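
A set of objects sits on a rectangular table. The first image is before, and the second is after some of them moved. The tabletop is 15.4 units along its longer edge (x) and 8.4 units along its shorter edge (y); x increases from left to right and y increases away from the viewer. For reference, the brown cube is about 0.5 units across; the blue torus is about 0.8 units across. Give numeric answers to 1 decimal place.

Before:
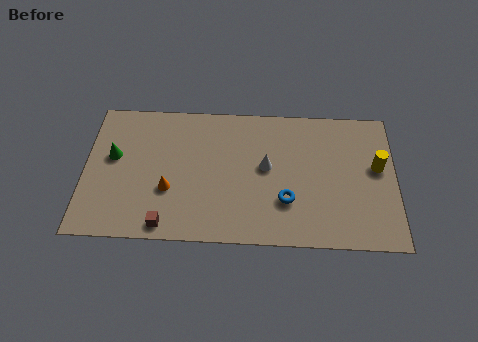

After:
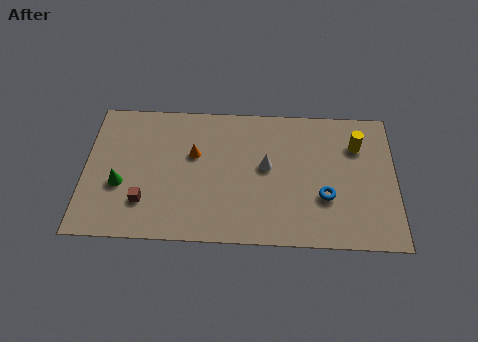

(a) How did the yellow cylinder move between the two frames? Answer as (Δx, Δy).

(-1.0, 1.3)

From the two frames, the yellow cylinder sits at roughly (14.5, 4.8) before and (13.5, 6.1) after.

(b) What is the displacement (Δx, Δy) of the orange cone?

(1.2, 2.2)

The orange cone started near (4.2, 3.0) and ended near (5.4, 5.2).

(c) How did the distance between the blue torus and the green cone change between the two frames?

+1.2

Before: roughly 8.9 units apart; after: 10.1. That's 1.2 units further apart.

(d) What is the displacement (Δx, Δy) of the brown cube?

(-1.1, 1.3)

The brown cube was at about (4.1, 0.9) and moved to about (3.0, 2.2).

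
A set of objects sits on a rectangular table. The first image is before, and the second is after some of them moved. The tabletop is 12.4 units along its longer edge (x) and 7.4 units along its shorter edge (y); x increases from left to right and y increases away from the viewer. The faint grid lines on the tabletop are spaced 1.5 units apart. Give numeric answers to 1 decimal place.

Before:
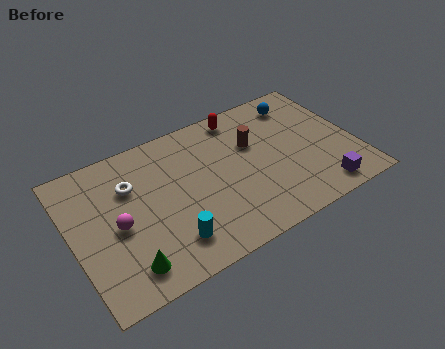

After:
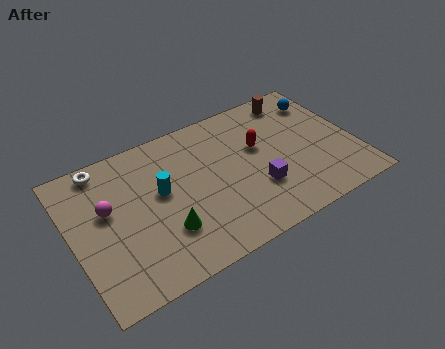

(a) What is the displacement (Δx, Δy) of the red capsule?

(0.5, -2.0)

The red capsule started near (7.8, 6.5) and ended near (8.3, 4.5).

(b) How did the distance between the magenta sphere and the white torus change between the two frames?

+0.3

Before: roughly 1.9 units apart; after: 2.2. That's 0.3 units further apart.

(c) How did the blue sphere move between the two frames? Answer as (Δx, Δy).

(1.0, -0.3)

From the two frames, the blue sphere sits at roughly (10.4, 6.1) before and (11.4, 5.8) after.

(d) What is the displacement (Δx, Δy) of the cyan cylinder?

(0.0, 2.6)

From the two frames, the cyan cylinder sits at roughly (3.9, 1.6) before and (3.9, 4.2) after.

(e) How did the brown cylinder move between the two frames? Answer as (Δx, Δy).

(2.2, 1.6)

The brown cylinder was at about (8.1, 4.8) and moved to about (10.3, 6.4).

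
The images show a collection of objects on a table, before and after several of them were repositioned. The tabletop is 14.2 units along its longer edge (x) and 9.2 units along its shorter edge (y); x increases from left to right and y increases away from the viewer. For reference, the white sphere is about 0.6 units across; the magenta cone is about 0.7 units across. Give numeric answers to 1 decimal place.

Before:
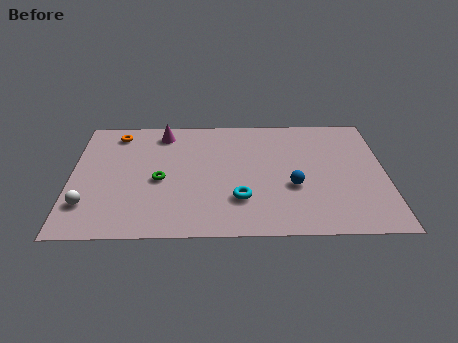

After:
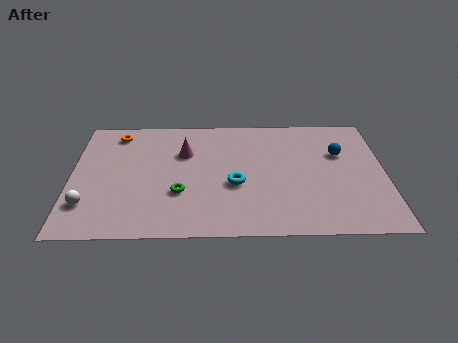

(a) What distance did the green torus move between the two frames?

1.3

From (4.0, 4.1) to (4.9, 3.1), the green torus covered √(0.9² + 1.0²) ≈ 1.3 units.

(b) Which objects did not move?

the orange torus and the white sphere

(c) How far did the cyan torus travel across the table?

1.1

From (7.6, 2.6) to (7.4, 3.7), the cyan torus covered √(0.2² + 1.1²) ≈ 1.1 units.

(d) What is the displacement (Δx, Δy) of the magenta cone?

(1.0, -1.6)

The magenta cone was at about (4.1, 7.8) and moved to about (5.1, 6.2).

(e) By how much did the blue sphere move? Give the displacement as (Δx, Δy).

(2.2, 2.5)

The blue sphere was at about (10.0, 3.5) and moved to about (12.2, 6.0).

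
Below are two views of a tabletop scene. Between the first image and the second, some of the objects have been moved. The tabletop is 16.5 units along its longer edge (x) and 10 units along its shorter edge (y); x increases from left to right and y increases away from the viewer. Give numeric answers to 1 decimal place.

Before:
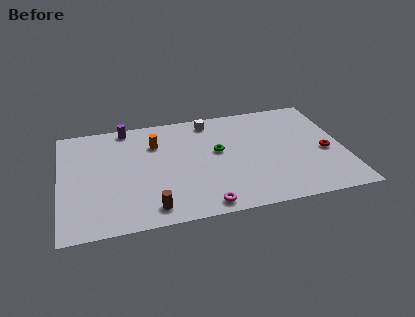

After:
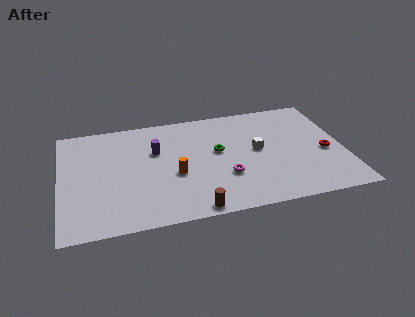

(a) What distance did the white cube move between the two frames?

4.3

From (8.9, 8.7) to (11.5, 5.3), the white cube covered √(2.6² + 3.4²) ≈ 4.3 units.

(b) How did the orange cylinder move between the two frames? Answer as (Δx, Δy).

(1.0, -3.1)

The orange cylinder started near (5.6, 7.2) and ended near (6.6, 4.1).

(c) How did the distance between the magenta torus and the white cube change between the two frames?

-4.9

Before: roughly 7.7 units apart; after: 2.8. That's 4.9 units closer together.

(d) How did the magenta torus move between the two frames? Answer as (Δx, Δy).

(1.4, 2.3)

The magenta torus was at about (8.1, 1.0) and moved to about (9.5, 3.3).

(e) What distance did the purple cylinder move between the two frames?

3.1

From (4.0, 9.1) to (5.6, 6.5), the purple cylinder covered √(1.6² + 2.6²) ≈ 3.1 units.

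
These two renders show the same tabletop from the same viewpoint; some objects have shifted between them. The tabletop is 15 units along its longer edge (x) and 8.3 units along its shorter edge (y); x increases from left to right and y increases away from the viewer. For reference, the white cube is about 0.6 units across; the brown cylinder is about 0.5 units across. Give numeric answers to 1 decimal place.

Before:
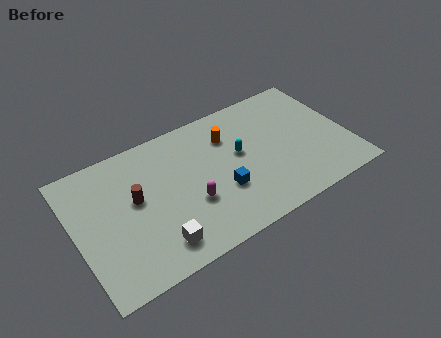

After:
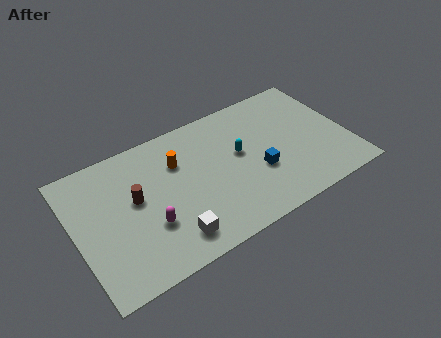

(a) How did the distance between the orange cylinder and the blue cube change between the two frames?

+1.6

They were about 3.3 units apart before and 4.9 after — 1.6 units further apart.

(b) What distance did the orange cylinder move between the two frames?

2.9

The orange cylinder moved from about (8.7, 6.1) to (5.8, 5.8), a distance of √(2.9² + 0.3²) ≈ 2.9.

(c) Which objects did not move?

the brown cylinder and the cyan capsule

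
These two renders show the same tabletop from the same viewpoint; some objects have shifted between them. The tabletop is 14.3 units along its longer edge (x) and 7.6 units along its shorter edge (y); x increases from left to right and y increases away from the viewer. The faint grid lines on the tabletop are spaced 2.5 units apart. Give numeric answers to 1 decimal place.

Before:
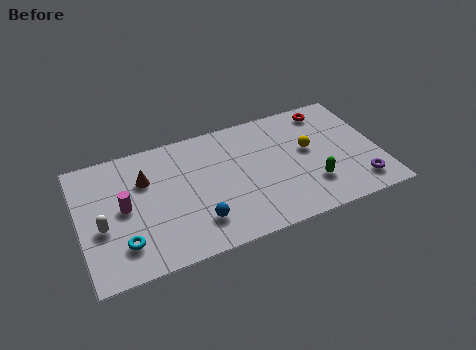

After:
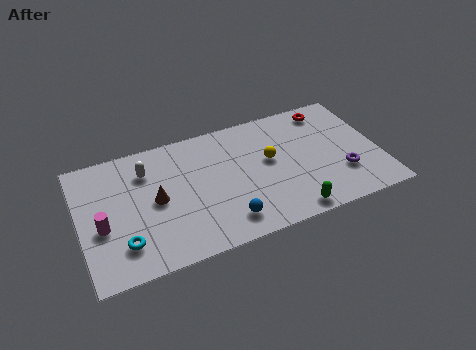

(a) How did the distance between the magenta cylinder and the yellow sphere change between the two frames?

-0.7

The distance was about 8.9 in the first image and 8.2 in the second, so they moved 0.7 units closer together.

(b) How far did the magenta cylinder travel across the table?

1.4

The magenta cylinder was near (2.1, 3.9) before and (1.0, 3.1) after, so it travelled √(1.1² + 0.8²) ≈ 1.4 units.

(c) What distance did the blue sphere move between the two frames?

1.4

The blue sphere moved from about (5.4, 1.8) to (6.7, 1.4), a distance of √(1.3² + 0.4²) ≈ 1.4.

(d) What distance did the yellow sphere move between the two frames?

1.9

The yellow sphere moved from about (11.0, 4.3) to (9.1, 4.3), a distance of √(1.9² + 0.0²) ≈ 1.9.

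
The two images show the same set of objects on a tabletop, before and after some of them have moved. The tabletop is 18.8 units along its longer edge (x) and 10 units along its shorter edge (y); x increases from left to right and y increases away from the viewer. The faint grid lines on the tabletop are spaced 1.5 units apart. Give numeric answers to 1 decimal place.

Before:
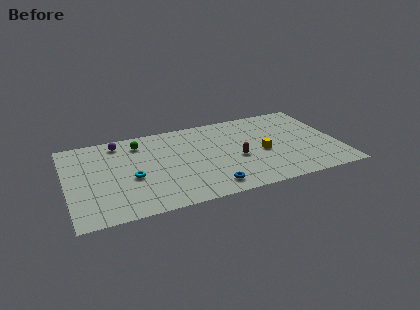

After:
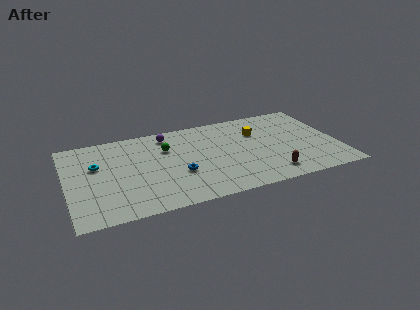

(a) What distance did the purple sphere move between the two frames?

3.4

The purple sphere was near (3.8, 8.6) before and (7.2, 8.5) after, so it travelled √(3.4² + 0.1²) ≈ 3.4 units.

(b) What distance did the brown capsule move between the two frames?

3.3

The brown capsule moved from about (11.7, 4.2) to (13.8, 1.7), a distance of √(2.1² + 2.5²) ≈ 3.3.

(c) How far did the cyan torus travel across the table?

3.1

The cyan torus moved from about (4.4, 4.2) to (2.1, 6.3), a distance of √(2.3² + 2.1²) ≈ 3.1.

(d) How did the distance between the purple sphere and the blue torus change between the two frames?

-4.4

The distance was about 9.2 in the first image and 4.8 in the second, so they moved 4.4 units closer together.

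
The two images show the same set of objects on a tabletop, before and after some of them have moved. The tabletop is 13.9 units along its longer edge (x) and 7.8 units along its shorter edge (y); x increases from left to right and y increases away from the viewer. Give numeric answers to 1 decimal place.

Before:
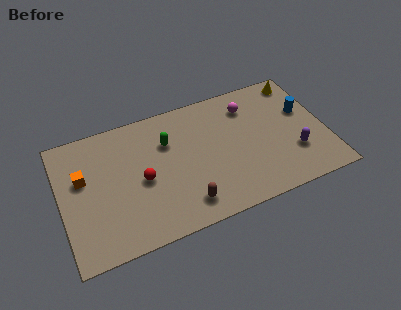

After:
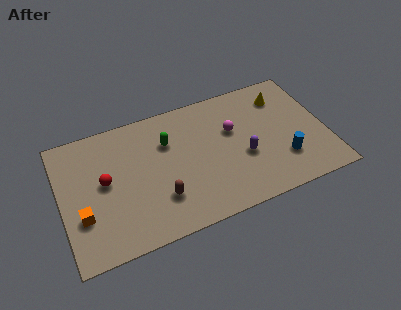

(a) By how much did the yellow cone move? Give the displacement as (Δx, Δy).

(-1.0, -0.7)

The yellow cone was at about (12.9, 6.8) and moved to about (11.9, 6.1).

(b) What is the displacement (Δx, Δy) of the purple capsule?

(-2.6, 0.7)

From the two frames, the purple capsule sits at roughly (12.1, 2.4) before and (9.5, 3.1) after.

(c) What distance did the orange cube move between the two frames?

2.2

From (1.2, 4.8) to (1.0, 2.6), the orange cube covered √(0.2² + 2.2²) ≈ 2.2 units.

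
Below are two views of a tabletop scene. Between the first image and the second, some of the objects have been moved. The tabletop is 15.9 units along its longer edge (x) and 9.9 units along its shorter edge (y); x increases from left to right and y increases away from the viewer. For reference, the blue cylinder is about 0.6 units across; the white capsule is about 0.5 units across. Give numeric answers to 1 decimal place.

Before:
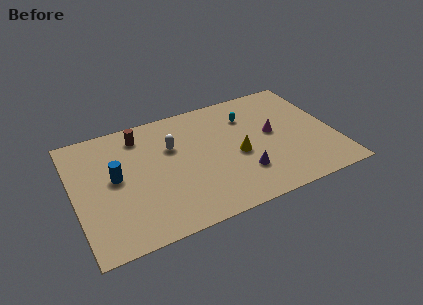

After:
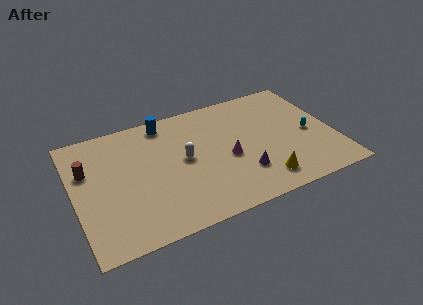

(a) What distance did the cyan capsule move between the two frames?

4.5

The cyan capsule was near (10.9, 7.3) before and (14.4, 4.5) after, so it travelled √(3.5² + 2.8²) ≈ 4.5 units.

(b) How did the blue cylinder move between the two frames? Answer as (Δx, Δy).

(3.4, 3.4)

The blue cylinder started near (2.5, 5.3) and ended near (5.9, 8.7).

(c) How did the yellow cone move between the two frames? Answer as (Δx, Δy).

(1.2, -2.6)

From the two frames, the yellow cone sits at roughly (9.9, 4.3) before and (11.1, 1.7) after.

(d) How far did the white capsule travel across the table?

1.4

The white capsule moved from about (6.1, 6.5) to (6.7, 5.2), a distance of √(0.6² + 1.3²) ≈ 1.4.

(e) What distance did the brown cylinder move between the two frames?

3.8

The brown cylinder was near (4.3, 8.2) before and (0.9, 6.5) after, so it travelled √(3.4² + 1.7²) ≈ 3.8 units.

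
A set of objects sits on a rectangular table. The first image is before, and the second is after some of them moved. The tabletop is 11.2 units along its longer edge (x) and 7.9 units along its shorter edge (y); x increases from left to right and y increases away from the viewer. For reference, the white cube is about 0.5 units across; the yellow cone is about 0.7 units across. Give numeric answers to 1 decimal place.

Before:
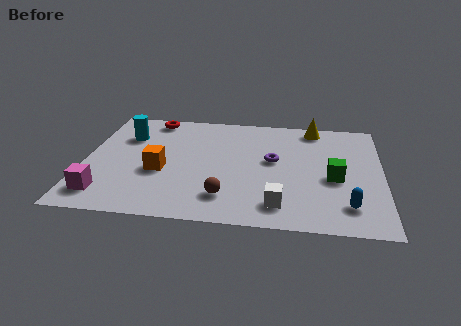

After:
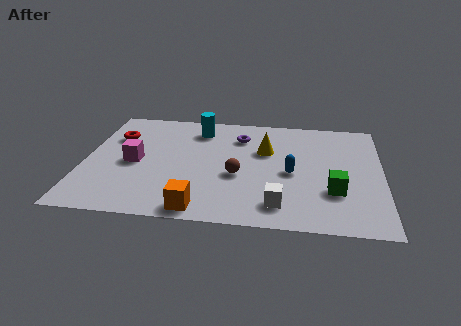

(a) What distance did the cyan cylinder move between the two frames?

2.8

The cyan cylinder was near (1.5, 5.6) before and (4.2, 6.4) after, so it travelled √(2.7² + 0.8²) ≈ 2.8 units.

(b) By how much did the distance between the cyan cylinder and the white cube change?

-1.3

Before: roughly 7.2 units apart; after: 5.9. That's 1.3 units closer together.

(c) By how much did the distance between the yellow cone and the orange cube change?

-2.0

Before: roughly 6.9 units apart; after: 4.9. That's 2.0 units closer together.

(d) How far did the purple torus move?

2.1

The purple torus was near (7.1, 4.4) before and (5.8, 6.0) after, so it travelled √(1.3² + 1.6²) ≈ 2.1 units.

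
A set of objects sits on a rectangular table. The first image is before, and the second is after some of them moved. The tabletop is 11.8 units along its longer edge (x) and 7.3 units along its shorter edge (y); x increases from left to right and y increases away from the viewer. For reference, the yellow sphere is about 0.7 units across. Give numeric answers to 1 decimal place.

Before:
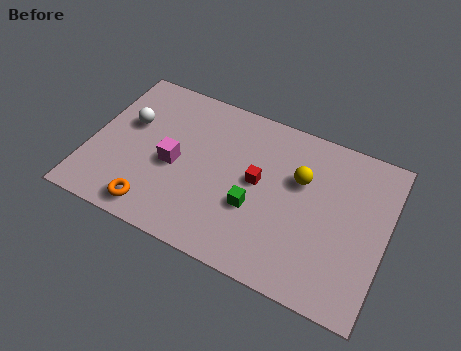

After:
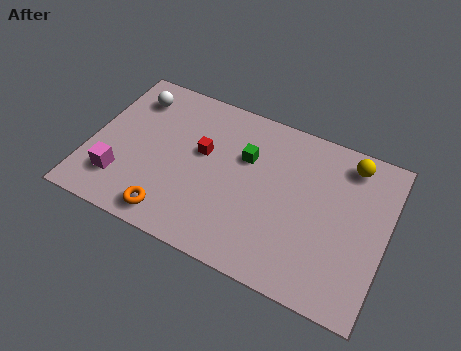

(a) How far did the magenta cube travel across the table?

2.5

The magenta cube moved from about (3.4, 3.3) to (1.4, 1.8), a distance of √(2.0² + 1.5²) ≈ 2.5.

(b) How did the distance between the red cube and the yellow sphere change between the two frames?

+4.2

Before: roughly 1.8 units apart; after: 6.0. That's 4.2 units further apart.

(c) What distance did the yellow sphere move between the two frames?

2.3

The yellow sphere moved from about (8.3, 4.7) to (10.1, 6.2), a distance of √(1.8² + 1.5²) ≈ 2.3.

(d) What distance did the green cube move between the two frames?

2.2

The green cube moved from about (6.7, 2.7) to (6.1, 4.8), a distance of √(0.6² + 2.1²) ≈ 2.2.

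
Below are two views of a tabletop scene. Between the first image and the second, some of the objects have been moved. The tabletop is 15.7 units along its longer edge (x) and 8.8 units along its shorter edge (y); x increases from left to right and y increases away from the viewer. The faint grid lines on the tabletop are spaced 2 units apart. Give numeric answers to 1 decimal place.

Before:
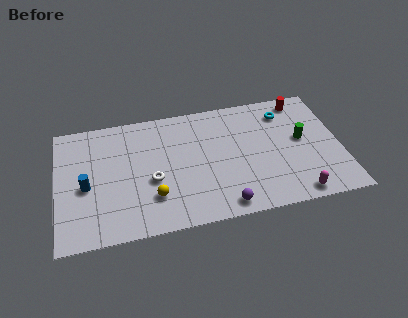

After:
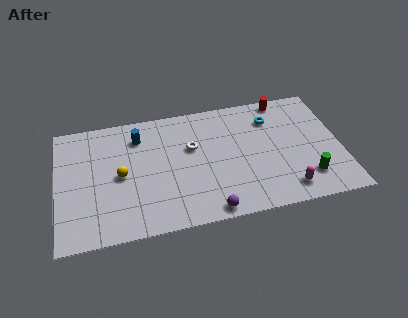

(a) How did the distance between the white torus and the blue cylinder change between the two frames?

-0.4

Before: roughly 3.6 units apart; after: 3.2. That's 0.4 units closer together.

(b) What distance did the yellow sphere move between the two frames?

2.5

From (5.2, 2.4) to (3.5, 4.3), the yellow sphere covered √(1.7² + 1.9²) ≈ 2.5 units.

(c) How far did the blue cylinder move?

4.2

From (1.6, 3.9) to (4.6, 6.9), the blue cylinder covered √(3.0² + 3.0²) ≈ 4.2 units.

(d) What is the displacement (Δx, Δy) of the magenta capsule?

(-0.5, 0.5)

The magenta capsule was at about (13.0, 0.9) and moved to about (12.5, 1.4).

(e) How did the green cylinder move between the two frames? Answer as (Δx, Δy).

(0.1, -2.8)

The green cylinder started near (13.6, 4.8) and ended near (13.7, 2.0).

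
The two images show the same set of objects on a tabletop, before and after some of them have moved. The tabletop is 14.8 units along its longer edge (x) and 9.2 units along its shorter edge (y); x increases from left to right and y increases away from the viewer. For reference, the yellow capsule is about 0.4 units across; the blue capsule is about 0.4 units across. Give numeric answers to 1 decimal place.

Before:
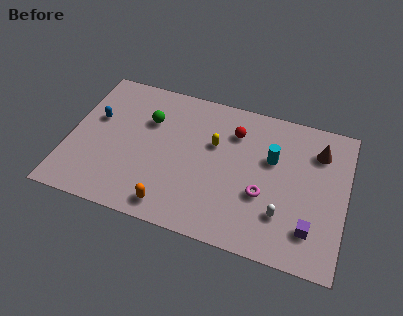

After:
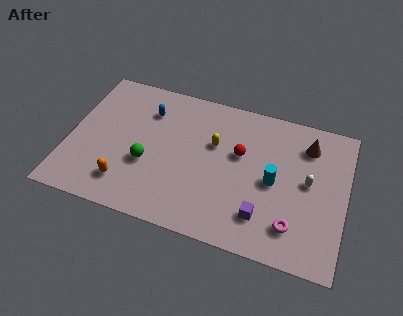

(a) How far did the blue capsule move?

3.0

The blue capsule was near (1.3, 5.6) before and (4.0, 6.9) after, so it travelled √(2.7² + 1.3²) ≈ 3.0 units.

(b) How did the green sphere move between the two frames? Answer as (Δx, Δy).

(0.2, -2.8)

From the two frames, the green sphere sits at roughly (4.1, 6.3) before and (4.3, 3.5) after.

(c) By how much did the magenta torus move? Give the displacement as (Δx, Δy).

(1.7, -1.4)

From the two frames, the magenta torus sits at roughly (10.5, 3.4) before and (12.2, 2.0) after.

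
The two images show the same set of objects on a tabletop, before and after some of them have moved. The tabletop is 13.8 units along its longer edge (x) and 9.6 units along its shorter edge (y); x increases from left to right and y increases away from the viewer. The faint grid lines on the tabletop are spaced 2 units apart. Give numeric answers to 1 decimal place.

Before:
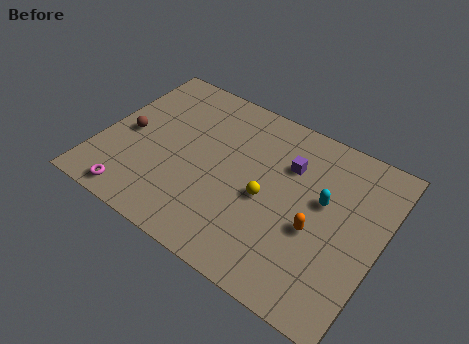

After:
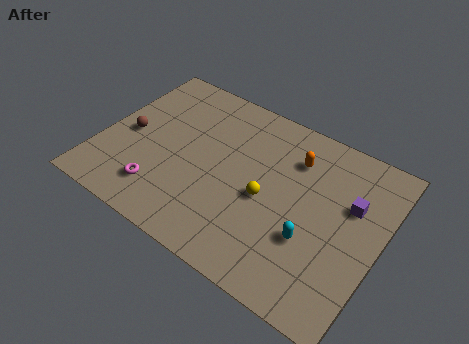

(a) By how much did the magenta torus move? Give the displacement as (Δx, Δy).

(1.1, 1.0)

From the two frames, the magenta torus sits at roughly (2.3, 1.0) before and (3.4, 2.0) after.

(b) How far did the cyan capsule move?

2.3

The cyan capsule was near (10.9, 5.6) before and (10.7, 3.3) after, so it travelled √(0.2² + 2.3²) ≈ 2.3 units.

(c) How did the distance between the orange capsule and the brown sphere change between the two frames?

-1.2

They were about 9.5 units apart before and 8.3 after — 1.2 units closer together.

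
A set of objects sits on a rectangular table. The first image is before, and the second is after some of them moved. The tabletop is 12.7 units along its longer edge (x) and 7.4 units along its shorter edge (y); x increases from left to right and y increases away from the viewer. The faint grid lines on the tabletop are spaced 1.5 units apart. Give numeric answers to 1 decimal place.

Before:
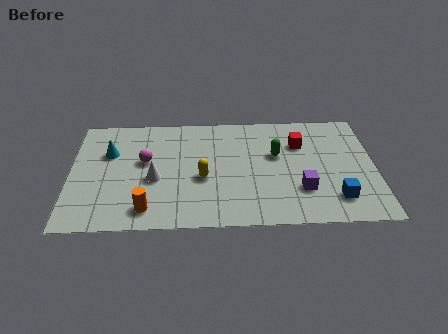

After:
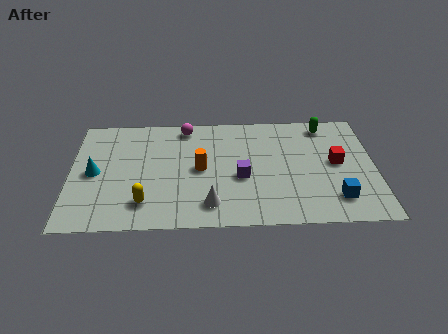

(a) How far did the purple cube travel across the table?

2.7

The purple cube moved from about (9.6, 2.2) to (7.1, 3.1), a distance of √(2.5² + 0.9²) ≈ 2.7.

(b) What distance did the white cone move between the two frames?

2.9

From (3.5, 3.1) to (5.8, 1.4), the white cone covered √(2.3² + 1.7²) ≈ 2.9 units.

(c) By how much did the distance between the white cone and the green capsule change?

+1.7

They were about 5.3 units apart before and 7.0 after — 1.7 units further apart.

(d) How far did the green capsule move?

2.8

The green capsule moved from about (8.6, 4.5) to (10.7, 6.4), a distance of √(2.1² + 1.9²) ≈ 2.8.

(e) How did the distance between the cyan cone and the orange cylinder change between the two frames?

+0.4

Before: roughly 4.0 units apart; after: 4.4. That's 0.4 units further apart.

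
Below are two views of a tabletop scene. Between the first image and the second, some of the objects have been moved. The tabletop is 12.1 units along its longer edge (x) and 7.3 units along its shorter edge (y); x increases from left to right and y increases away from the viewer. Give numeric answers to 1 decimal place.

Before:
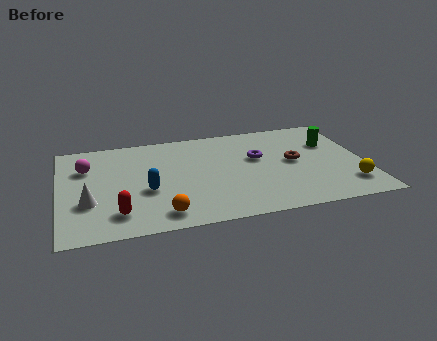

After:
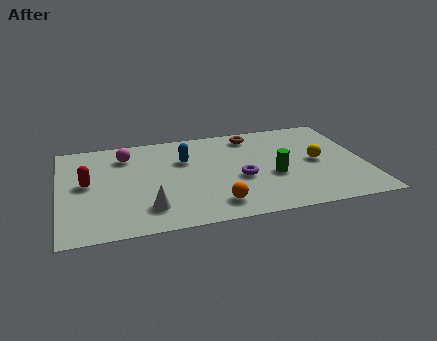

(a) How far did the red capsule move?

2.6

The red capsule was near (2.2, 1.5) before and (1.1, 3.9) after, so it travelled √(1.1² + 2.4²) ≈ 2.6 units.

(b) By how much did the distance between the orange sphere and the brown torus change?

-0.8

The distance was about 6.0 in the first image and 5.2 in the second, so they moved 0.8 units closer together.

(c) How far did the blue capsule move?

2.6

From (3.4, 2.9) to (5.0, 4.9), the blue capsule covered √(1.6² + 2.0²) ≈ 2.6 units.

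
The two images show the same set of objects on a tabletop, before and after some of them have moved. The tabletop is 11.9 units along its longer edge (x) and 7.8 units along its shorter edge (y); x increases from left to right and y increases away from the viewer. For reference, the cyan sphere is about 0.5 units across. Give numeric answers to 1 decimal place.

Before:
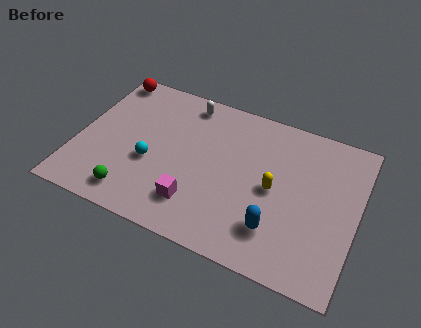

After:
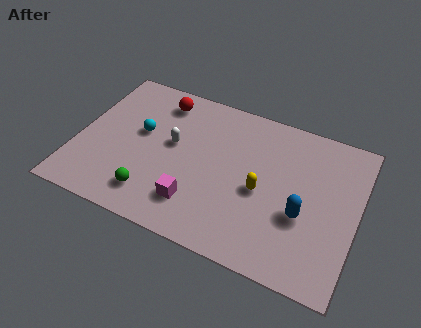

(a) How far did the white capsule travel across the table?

2.4

The white capsule moved from about (4.3, 6.8) to (4.0, 4.4), a distance of √(0.3² + 2.4²) ≈ 2.4.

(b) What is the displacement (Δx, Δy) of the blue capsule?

(1.0, 1.1)

The blue capsule started near (8.7, 1.9) and ended near (9.7, 3.0).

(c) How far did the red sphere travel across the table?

2.5

The red sphere was near (0.8, 7.0) before and (3.2, 6.5) after, so it travelled √(2.4² + 0.5²) ≈ 2.5 units.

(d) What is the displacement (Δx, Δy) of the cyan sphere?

(-0.6, 1.4)

The cyan sphere was at about (3.2, 3.1) and moved to about (2.6, 4.5).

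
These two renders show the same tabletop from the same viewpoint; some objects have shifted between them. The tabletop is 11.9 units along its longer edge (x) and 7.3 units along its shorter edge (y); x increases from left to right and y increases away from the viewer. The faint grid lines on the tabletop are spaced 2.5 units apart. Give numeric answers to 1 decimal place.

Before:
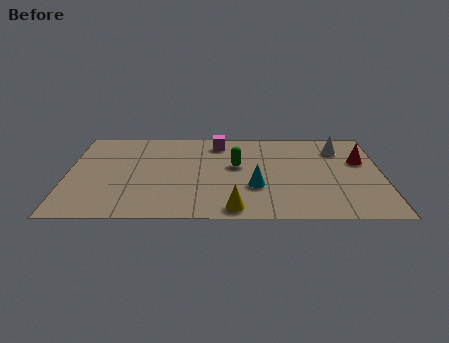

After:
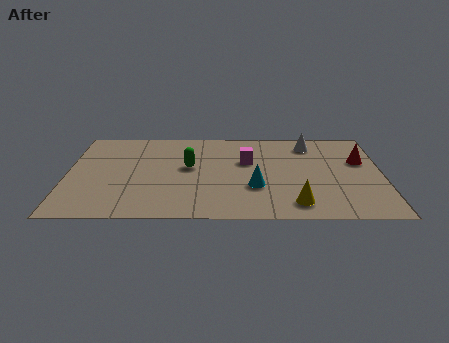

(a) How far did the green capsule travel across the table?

1.8

The green capsule moved from about (6.4, 4.2) to (4.6, 4.1), a distance of √(1.8² + 0.1²) ≈ 1.8.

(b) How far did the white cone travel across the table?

1.2

The white cone moved from about (10.3, 5.6) to (9.2, 6.0), a distance of √(1.1² + 0.4²) ≈ 1.2.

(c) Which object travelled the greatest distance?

the yellow cone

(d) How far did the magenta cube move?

1.9

The magenta cube was near (5.7, 6.1) before and (6.8, 4.6) after, so it travelled √(1.1² + 1.5²) ≈ 1.9 units.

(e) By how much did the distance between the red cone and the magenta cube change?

-1.3

The distance was about 5.6 in the first image and 4.3 in the second, so they moved 1.3 units closer together.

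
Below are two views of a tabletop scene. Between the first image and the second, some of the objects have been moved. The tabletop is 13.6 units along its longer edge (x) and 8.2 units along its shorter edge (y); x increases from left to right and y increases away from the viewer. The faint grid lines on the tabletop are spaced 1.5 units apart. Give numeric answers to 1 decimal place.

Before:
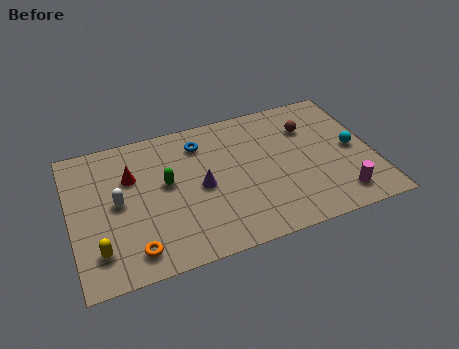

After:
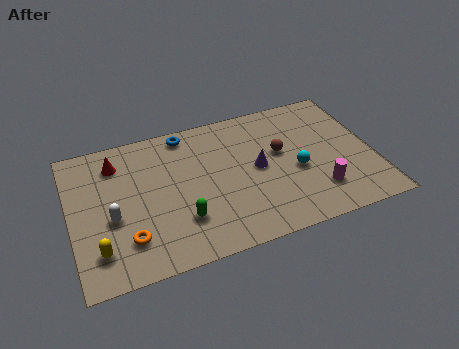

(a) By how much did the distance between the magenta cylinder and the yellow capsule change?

-0.9

Before: roughly 10.7 units apart; after: 9.8. That's 0.9 units closer together.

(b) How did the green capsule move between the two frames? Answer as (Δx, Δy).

(0.5, -2.3)

The green capsule was at about (4.3, 4.6) and moved to about (4.8, 2.3).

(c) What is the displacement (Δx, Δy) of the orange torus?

(-0.2, 0.7)

The orange torus was at about (2.6, 1.3) and moved to about (2.4, 2.0).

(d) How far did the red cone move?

1.2

The red cone moved from about (2.8, 5.5) to (2.2, 6.5), a distance of √(0.6² + 1.0²) ≈ 1.2.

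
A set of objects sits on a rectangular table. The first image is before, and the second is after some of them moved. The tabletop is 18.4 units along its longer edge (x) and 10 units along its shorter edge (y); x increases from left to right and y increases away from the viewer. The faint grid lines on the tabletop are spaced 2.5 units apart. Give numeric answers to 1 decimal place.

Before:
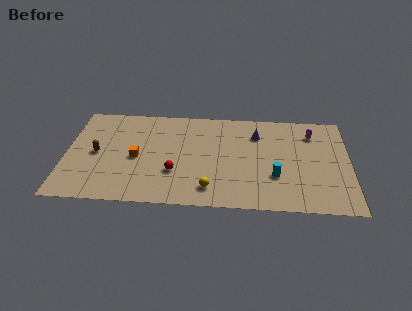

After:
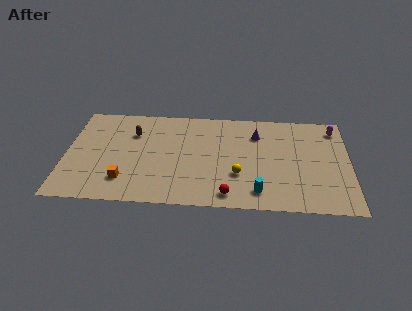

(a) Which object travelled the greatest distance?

the red sphere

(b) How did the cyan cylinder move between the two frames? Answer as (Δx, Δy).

(-1.1, -1.6)

The cyan cylinder was at about (13.6, 3.3) and moved to about (12.5, 1.7).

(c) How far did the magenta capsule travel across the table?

1.6

The magenta capsule moved from about (16.0, 7.8) to (17.5, 8.4), a distance of √(1.5² + 0.6²) ≈ 1.6.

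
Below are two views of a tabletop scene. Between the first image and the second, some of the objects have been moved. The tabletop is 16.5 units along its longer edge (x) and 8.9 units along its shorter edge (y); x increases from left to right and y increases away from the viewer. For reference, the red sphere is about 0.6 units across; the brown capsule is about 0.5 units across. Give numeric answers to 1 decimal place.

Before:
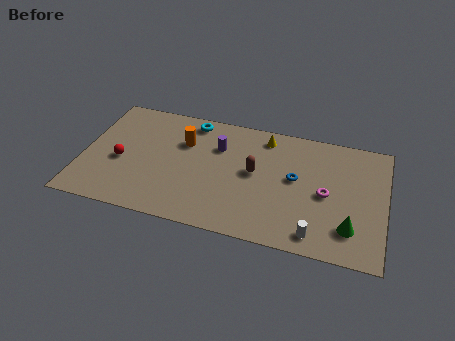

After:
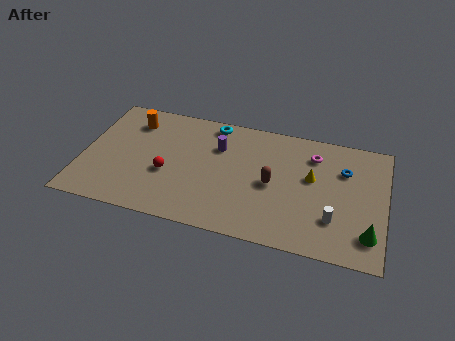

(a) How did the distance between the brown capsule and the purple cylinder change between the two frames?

+1.2

They were about 2.5 units apart before and 3.7 after — 1.2 units further apart.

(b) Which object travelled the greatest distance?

the yellow cone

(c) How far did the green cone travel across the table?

1.0

The green cone moved from about (14.7, 2.1) to (15.7, 1.9), a distance of √(1.0² + 0.2²) ≈ 1.0.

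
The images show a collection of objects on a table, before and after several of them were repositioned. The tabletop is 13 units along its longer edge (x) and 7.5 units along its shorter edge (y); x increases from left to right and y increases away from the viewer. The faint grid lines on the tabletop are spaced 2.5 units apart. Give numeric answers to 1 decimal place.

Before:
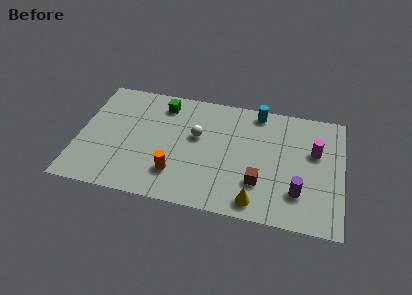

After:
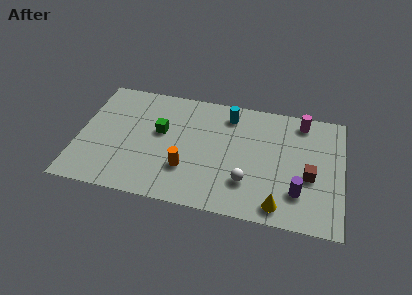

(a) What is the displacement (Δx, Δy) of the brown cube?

(2.4, 0.9)

From the two frames, the brown cube sits at roughly (9.0, 2.2) before and (11.4, 3.1) after.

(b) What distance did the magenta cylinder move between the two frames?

1.9

The magenta cylinder moved from about (11.6, 4.7) to (10.9, 6.5), a distance of √(0.7² + 1.8²) ≈ 1.9.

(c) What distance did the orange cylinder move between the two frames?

0.6

The orange cylinder moved from about (4.9, 1.9) to (5.4, 2.3), a distance of √(0.5² + 0.4²) ≈ 0.6.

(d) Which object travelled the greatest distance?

the white sphere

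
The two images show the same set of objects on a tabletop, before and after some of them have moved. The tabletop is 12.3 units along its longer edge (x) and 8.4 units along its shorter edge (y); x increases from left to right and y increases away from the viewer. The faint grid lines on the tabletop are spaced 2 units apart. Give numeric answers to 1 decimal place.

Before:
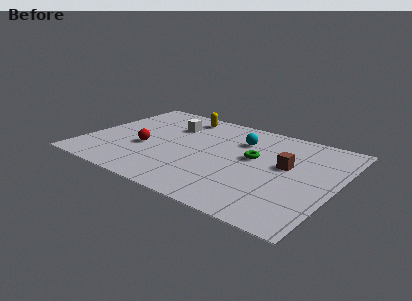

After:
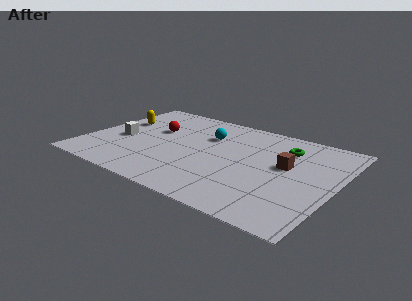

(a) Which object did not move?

the brown cube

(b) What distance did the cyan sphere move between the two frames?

1.6

The cyan sphere was near (7.3, 6.1) before and (5.7, 5.8) after, so it travelled √(1.6² + 0.3²) ≈ 1.6 units.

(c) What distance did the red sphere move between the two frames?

1.9

The red sphere was near (3.0, 3.3) before and (3.1, 5.2) after, so it travelled √(0.1² + 1.9²) ≈ 1.9 units.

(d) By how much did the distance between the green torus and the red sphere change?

+1.1

Before: roughly 5.4 units apart; after: 6.5. That's 1.1 units further apart.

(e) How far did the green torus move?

2.0

From (8.2, 4.8) to (9.5, 6.3), the green torus covered √(1.3² + 1.5²) ≈ 2.0 units.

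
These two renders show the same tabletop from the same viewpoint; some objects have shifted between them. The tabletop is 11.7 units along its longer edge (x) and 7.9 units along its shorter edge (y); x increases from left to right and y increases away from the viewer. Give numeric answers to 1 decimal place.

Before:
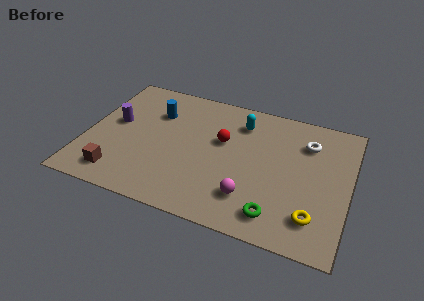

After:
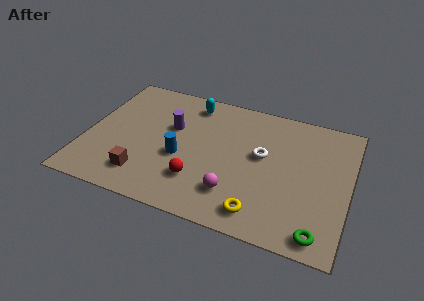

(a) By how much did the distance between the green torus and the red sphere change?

+1.1

The distance was about 4.4 in the first image and 5.5 in the second, so they moved 1.1 units further apart.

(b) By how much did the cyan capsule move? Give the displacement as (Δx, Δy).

(-2.3, 0.5)

From the two frames, the cyan capsule sits at roughly (6.7, 6.2) before and (4.4, 6.7) after.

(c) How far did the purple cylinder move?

2.5

The purple cylinder moved from about (1.2, 4.4) to (3.7, 4.9), a distance of √(2.5² + 0.5²) ≈ 2.5.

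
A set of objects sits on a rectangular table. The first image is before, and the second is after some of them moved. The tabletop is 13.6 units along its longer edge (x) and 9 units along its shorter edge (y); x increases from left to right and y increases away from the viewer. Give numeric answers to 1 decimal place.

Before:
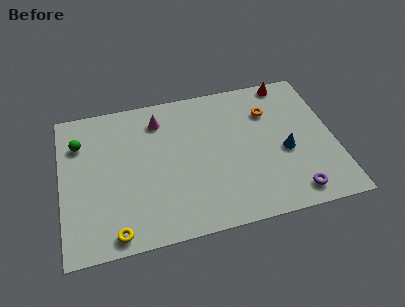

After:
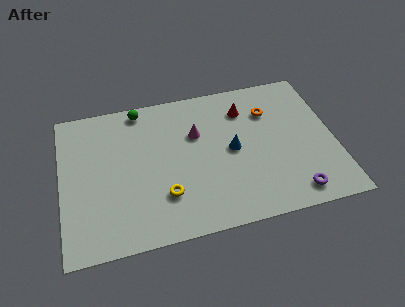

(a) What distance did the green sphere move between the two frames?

3.4

The green sphere moved from about (1.0, 6.6) to (4.1, 8.1), a distance of √(3.1² + 1.5²) ≈ 3.4.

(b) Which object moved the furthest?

the green sphere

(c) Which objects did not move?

the purple torus and the orange torus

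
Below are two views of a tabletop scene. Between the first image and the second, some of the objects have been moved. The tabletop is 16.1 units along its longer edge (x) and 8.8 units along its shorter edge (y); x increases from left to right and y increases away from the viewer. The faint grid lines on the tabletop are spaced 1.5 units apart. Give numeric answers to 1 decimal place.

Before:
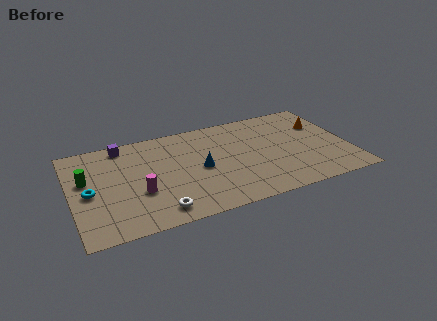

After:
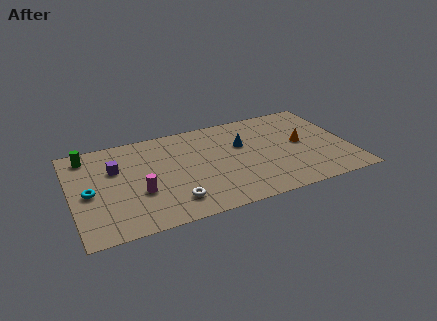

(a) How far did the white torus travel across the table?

1.0

The white torus moved from about (4.7, 1.3) to (5.6, 1.8), a distance of √(0.9² + 0.5²) ≈ 1.0.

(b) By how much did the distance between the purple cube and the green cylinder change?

-1.1

The distance was about 3.4 in the first image and 2.3 in the second, so they moved 1.1 units closer together.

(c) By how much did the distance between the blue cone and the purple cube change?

+1.9

They were about 5.5 units apart before and 7.4 after — 1.9 units further apart.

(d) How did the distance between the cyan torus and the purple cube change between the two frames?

-2.0

They were about 4.3 units apart before and 2.3 after — 2.0 units closer together.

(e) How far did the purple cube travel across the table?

2.1

The purple cube was near (3.2, 7.8) before and (2.6, 5.8) after, so it travelled √(0.6² + 2.0²) ≈ 2.1 units.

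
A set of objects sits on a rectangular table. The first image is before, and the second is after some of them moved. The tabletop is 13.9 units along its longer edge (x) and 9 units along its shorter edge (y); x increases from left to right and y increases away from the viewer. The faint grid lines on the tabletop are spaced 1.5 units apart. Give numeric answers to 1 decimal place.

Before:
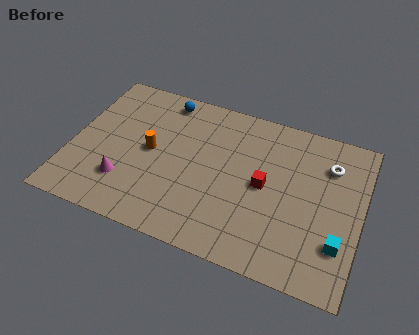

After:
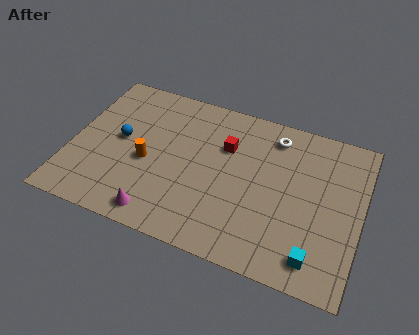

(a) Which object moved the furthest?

the blue sphere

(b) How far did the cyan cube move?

1.5

The cyan cube moved from about (13.0, 2.5) to (12.0, 1.4), a distance of √(1.0² + 1.1²) ≈ 1.5.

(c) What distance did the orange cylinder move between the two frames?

0.7

The orange cylinder moved from about (3.8, 4.6) to (3.7, 3.9), a distance of √(0.1² + 0.7²) ≈ 0.7.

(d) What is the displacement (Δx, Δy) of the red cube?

(-2.0, 1.6)

The red cube was at about (9.3, 4.5) and moved to about (7.3, 6.1).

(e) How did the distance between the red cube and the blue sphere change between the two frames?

-1.0

Before: roughly 6.2 units apart; after: 5.2. That's 1.0 units closer together.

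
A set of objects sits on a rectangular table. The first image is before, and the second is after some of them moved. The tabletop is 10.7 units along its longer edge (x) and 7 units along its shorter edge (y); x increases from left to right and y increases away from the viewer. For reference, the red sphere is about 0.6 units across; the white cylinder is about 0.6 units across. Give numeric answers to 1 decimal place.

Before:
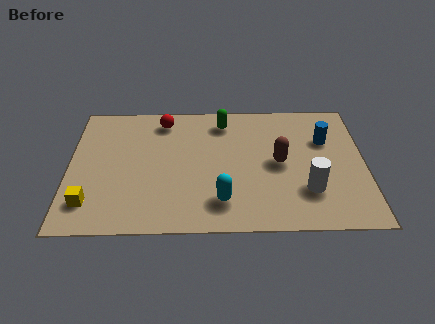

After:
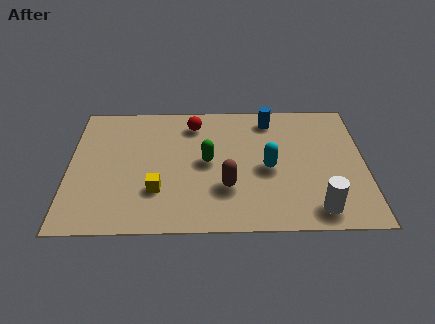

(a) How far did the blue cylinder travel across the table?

2.3

The blue cylinder moved from about (9.3, 4.7) to (7.3, 5.9), a distance of √(2.0² + 1.2²) ≈ 2.3.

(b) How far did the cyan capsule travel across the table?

2.4

The cyan capsule moved from about (5.5, 1.5) to (7.2, 3.2), a distance of √(1.7² + 1.7²) ≈ 2.4.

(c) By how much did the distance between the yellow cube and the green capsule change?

-4.1

The distance was about 6.4 in the first image and 2.3 in the second, so they moved 4.1 units closer together.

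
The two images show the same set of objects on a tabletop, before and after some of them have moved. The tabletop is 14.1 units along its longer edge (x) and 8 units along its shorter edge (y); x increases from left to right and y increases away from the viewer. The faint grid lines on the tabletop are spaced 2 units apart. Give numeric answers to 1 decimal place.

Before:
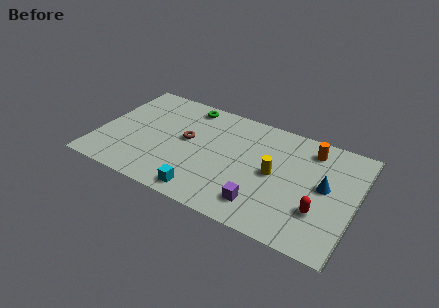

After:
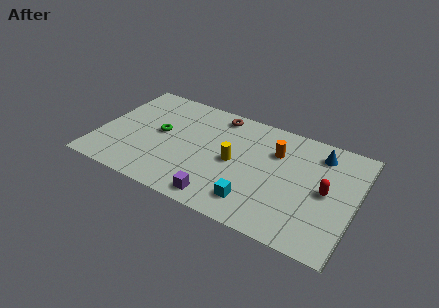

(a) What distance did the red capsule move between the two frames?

1.5

From (12.3, 2.5) to (12.5, 4.0), the red capsule covered √(0.2² + 1.5²) ≈ 1.5 units.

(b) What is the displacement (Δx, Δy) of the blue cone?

(-0.5, 2.2)

The blue cone was at about (12.4, 4.3) and moved to about (11.9, 6.5).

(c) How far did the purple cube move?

2.3

The purple cube was near (9.3, 1.6) before and (7.1, 1.0) after, so it travelled √(2.2² + 0.6²) ≈ 2.3 units.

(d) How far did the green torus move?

3.0

The green torus was near (4.5, 7.0) before and (3.3, 4.3) after, so it travelled √(1.2² + 2.7²) ≈ 3.0 units.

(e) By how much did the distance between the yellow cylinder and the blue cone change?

+2.4

They were about 2.7 units apart before and 5.1 after — 2.4 units further apart.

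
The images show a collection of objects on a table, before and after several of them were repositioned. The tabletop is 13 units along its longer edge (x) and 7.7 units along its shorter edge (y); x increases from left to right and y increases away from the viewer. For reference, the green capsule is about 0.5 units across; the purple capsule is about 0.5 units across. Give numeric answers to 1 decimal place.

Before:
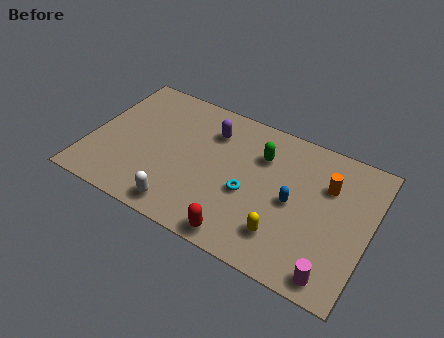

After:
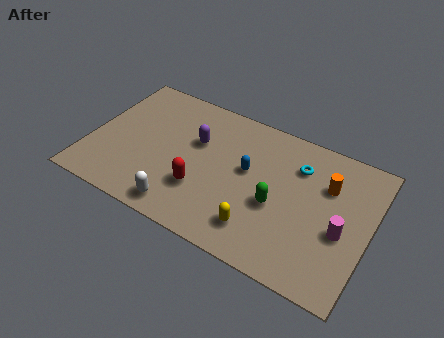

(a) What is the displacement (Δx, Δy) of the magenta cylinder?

(0.1, 2.3)

The magenta cylinder was at about (11.7, 0.9) and moved to about (11.8, 3.2).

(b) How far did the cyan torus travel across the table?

3.2

The cyan torus was near (7.5, 3.2) before and (9.5, 5.7) after, so it travelled √(2.0² + 2.5²) ≈ 3.2 units.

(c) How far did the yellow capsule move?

1.1

From (9.3, 1.8) to (8.2, 1.6), the yellow capsule covered √(1.1² + 0.2²) ≈ 1.1 units.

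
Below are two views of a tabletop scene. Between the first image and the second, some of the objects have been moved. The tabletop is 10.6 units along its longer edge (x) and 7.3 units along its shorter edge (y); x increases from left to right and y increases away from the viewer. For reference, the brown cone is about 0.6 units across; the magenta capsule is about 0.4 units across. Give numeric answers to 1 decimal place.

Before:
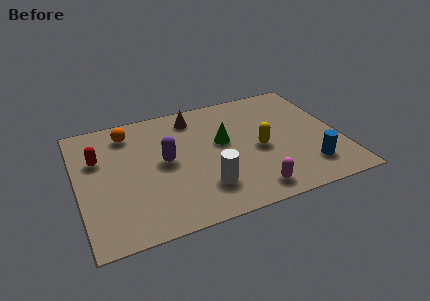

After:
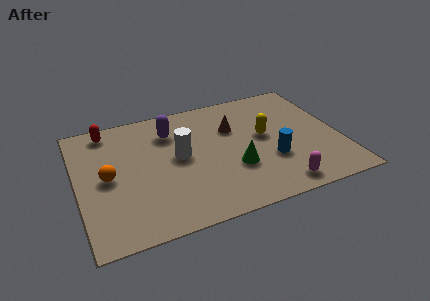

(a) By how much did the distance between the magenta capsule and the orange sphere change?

+0.4

The distance was about 6.7 in the first image and 7.1 in the second, so they moved 0.4 units further apart.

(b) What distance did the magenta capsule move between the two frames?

1.1

The magenta capsule moved from about (6.7, 1.0) to (7.8, 0.9), a distance of √(1.1² + 0.1²) ≈ 1.1.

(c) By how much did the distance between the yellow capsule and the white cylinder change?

+0.7

They were about 2.8 units apart before and 3.5 after — 0.7 units further apart.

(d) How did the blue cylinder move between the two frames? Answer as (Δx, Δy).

(-1.4, 0.9)

The blue cylinder was at about (9.1, 1.6) and moved to about (7.7, 2.5).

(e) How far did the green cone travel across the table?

1.7

The green cone moved from about (5.9, 4.2) to (6.2, 2.5), a distance of √(0.3² + 1.7²) ≈ 1.7.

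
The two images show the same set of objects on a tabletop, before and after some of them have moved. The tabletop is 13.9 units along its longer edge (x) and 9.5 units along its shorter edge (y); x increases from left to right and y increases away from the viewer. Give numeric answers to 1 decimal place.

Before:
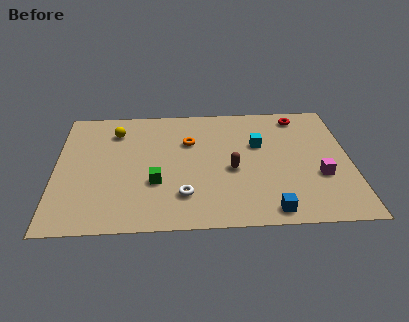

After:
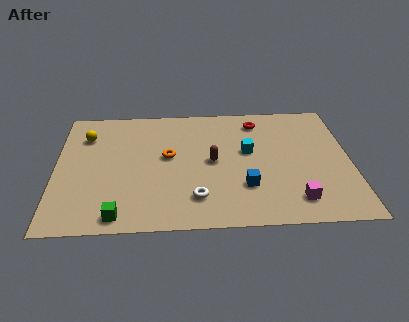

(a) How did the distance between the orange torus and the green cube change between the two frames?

+1.4

They were about 3.5 units apart before and 4.9 after — 1.4 units further apart.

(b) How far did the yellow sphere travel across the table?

1.4

The yellow sphere was near (2.8, 7.4) before and (1.4, 7.1) after, so it travelled √(1.4² + 0.3²) ≈ 1.4 units.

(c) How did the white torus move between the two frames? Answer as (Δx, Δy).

(0.6, -0.2)

The white torus started near (6.0, 2.3) and ended near (6.6, 2.1).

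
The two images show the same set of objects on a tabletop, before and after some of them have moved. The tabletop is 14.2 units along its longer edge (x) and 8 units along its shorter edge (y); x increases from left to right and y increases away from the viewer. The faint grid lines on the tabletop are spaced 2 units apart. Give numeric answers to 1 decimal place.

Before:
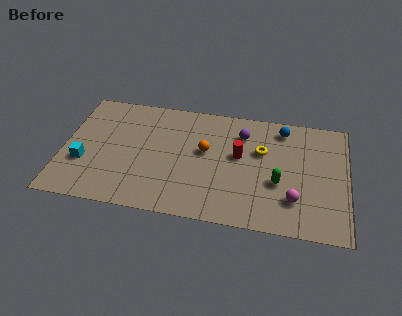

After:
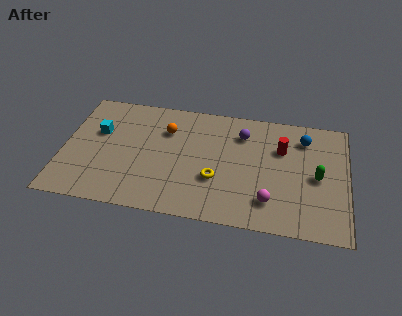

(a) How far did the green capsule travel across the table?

2.0

From (10.8, 3.1) to (12.7, 3.8), the green capsule covered √(1.9² + 0.7²) ≈ 2.0 units.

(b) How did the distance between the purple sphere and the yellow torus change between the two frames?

+2.1

They were about 1.4 units apart before and 3.5 after — 2.1 units further apart.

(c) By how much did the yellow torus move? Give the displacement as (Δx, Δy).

(-2.2, -2.3)

From the two frames, the yellow torus sits at roughly (9.9, 5.1) before and (7.7, 2.8) after.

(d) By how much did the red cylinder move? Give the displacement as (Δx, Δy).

(2.1, 0.8)

From the two frames, the red cylinder sits at roughly (8.8, 4.6) before and (10.9, 5.4) after.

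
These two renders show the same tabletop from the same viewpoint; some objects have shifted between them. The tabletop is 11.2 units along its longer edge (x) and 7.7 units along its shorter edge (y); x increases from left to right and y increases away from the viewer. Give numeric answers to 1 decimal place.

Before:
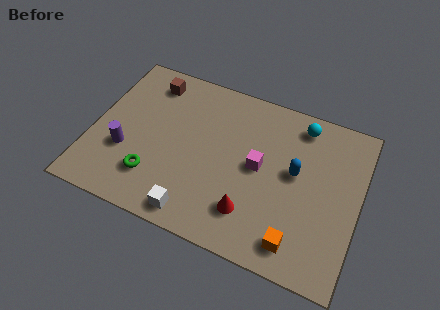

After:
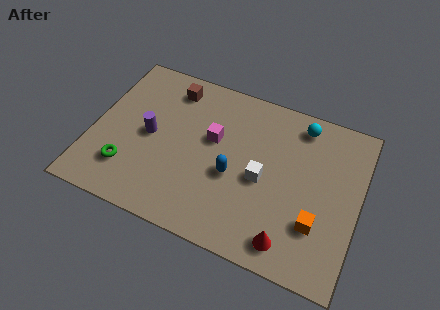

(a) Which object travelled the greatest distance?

the white cube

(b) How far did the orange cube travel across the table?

1.3

The orange cube moved from about (8.9, 1.2) to (9.6, 2.3), a distance of √(0.7² + 1.1²) ≈ 1.3.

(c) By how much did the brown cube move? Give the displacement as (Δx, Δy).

(0.9, 0.0)

From the two frames, the brown cube sits at roughly (2.1, 6.4) before and (3.0, 6.4) after.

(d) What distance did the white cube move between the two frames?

3.6

The white cube moved from about (4.7, 0.9) to (7.2, 3.5), a distance of √(2.5² + 2.6²) ≈ 3.6.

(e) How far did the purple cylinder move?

1.4

From (1.5, 2.7) to (2.4, 3.8), the purple cylinder covered √(0.9² + 1.1²) ≈ 1.4 units.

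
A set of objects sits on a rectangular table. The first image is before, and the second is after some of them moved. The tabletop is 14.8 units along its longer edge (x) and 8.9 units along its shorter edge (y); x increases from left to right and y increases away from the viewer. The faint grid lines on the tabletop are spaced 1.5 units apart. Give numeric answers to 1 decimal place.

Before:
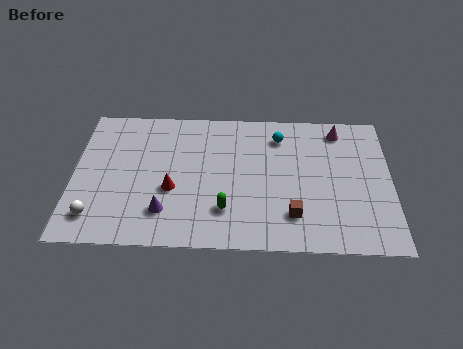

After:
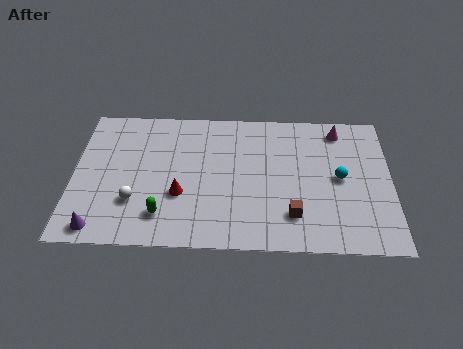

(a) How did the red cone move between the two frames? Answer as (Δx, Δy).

(0.4, -0.3)

The red cone started near (4.6, 3.5) and ended near (5.0, 3.2).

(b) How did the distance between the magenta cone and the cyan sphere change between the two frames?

+0.3

The distance was about 2.8 in the first image and 3.1 in the second, so they moved 0.3 units further apart.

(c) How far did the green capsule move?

2.9

From (7.1, 2.3) to (4.2, 1.9), the green capsule covered √(2.9² + 0.4²) ≈ 2.9 units.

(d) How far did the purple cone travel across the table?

3.2

From (4.3, 2.1) to (1.3, 1.0), the purple cone covered √(3.0² + 1.1²) ≈ 3.2 units.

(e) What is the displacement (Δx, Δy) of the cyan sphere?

(2.8, -2.6)

From the two frames, the cyan sphere sits at roughly (9.6, 7.1) before and (12.4, 4.5) after.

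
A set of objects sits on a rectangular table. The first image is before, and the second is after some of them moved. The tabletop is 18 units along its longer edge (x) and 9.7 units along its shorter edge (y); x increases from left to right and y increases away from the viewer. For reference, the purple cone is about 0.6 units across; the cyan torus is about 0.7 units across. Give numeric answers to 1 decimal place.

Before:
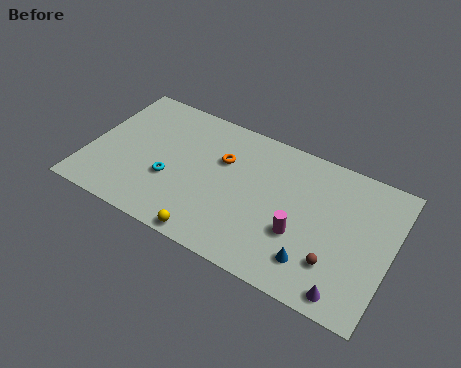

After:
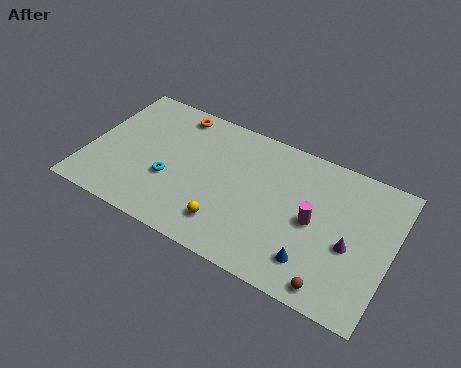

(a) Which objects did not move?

the cyan torus and the blue cone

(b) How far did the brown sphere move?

1.5

The brown sphere was near (15.0, 2.6) before and (15.1, 1.1) after, so it travelled √(0.1² + 1.5²) ≈ 1.5 units.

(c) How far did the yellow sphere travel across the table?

1.5

From (7.9, 0.8) to (8.7, 2.1), the yellow sphere covered √(0.8² + 1.3²) ≈ 1.5 units.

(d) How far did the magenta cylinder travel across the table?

1.4

From (12.8, 3.5) to (13.5, 4.7), the magenta cylinder covered √(0.7² + 1.2²) ≈ 1.4 units.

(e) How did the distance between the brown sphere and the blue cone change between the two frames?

+0.3

Before: roughly 1.3 units apart; after: 1.6. That's 0.3 units further apart.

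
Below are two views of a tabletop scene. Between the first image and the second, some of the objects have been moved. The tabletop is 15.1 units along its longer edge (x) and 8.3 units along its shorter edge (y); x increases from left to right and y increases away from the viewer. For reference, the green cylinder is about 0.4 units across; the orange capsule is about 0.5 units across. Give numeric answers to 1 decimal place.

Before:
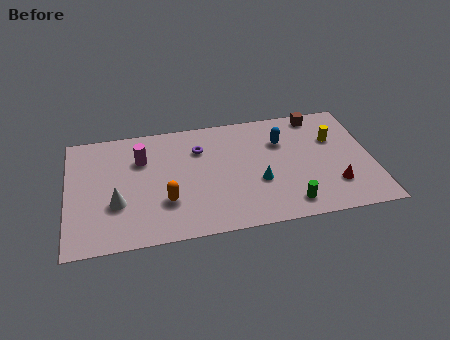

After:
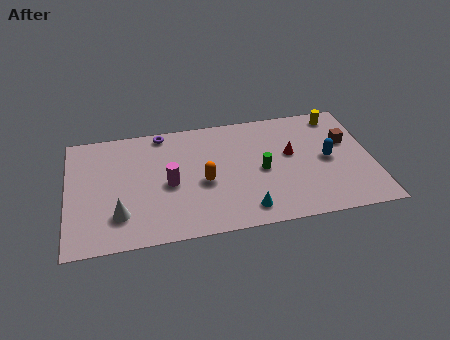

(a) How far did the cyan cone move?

1.9

From (9.4, 3.1) to (8.7, 1.3), the cyan cone covered √(0.7² + 1.8²) ≈ 1.9 units.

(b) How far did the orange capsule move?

2.1

From (4.8, 2.6) to (6.7, 3.6), the orange capsule covered √(1.9² + 1.0²) ≈ 2.1 units.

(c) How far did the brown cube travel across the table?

2.6

The brown cube was near (12.6, 7.4) before and (13.9, 5.2) after, so it travelled √(1.3² + 2.2²) ≈ 2.6 units.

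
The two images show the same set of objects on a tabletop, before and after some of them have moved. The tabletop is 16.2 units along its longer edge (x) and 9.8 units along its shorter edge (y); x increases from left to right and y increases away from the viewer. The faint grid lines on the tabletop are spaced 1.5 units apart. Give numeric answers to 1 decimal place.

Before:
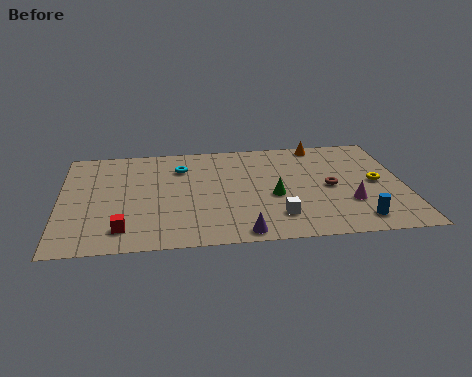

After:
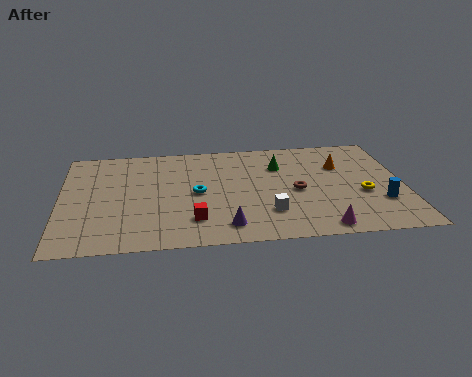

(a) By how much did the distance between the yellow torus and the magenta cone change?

+1.3

They were about 2.3 units apart before and 3.6 after — 1.3 units further apart.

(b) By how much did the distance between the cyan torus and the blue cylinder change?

-1.2

The distance was about 10.0 in the first image and 8.8 in the second, so they moved 1.2 units closer together.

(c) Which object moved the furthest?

the red cube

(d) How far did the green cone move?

2.9

The green cone was near (10.0, 4.1) before and (10.4, 7.0) after, so it travelled √(0.4² + 2.9²) ≈ 2.9 units.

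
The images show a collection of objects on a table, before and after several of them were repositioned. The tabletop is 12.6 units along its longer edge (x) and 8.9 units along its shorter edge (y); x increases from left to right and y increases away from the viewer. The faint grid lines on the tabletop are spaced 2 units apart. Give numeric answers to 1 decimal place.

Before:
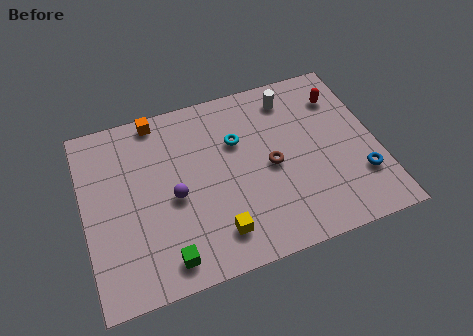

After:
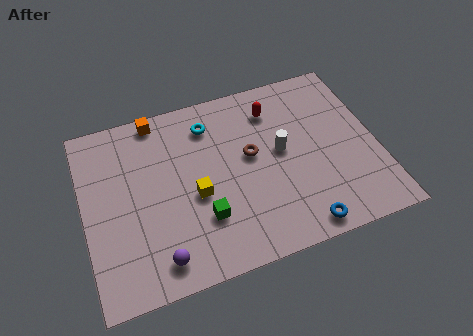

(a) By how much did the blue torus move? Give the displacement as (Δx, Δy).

(-2.8, -1.6)

From the two frames, the blue torus sits at roughly (11.7, 2.5) before and (8.9, 0.9) after.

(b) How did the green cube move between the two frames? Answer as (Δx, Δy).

(1.7, 1.4)

The green cube was at about (3.2, 1.2) and moved to about (4.9, 2.6).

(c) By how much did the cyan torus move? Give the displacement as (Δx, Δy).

(-1.1, 1.2)

The cyan torus was at about (6.7, 5.9) and moved to about (5.6, 7.1).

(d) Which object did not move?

the orange cube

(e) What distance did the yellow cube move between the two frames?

2.2

The yellow cube moved from about (5.4, 1.7) to (4.7, 3.8), a distance of √(0.7² + 2.1²) ≈ 2.2.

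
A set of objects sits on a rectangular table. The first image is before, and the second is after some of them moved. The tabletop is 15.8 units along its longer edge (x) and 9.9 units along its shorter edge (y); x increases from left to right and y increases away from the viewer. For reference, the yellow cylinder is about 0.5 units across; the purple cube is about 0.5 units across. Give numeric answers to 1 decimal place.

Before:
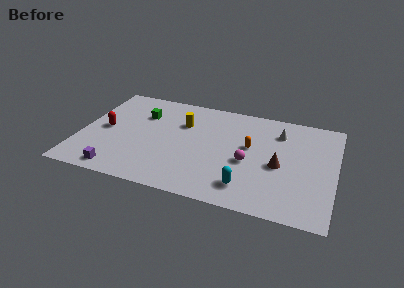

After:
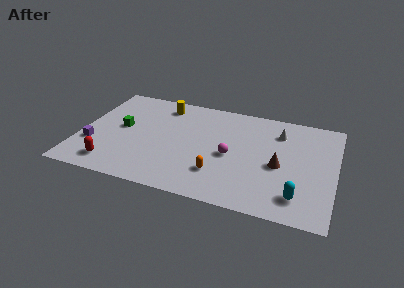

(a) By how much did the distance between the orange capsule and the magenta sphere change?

+0.5

Before: roughly 1.5 units apart; after: 2.0. That's 0.5 units further apart.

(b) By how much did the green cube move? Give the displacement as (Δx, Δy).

(-1.1, -1.7)

From the two frames, the green cube sits at roughly (3.6, 7.0) before and (2.5, 5.3) after.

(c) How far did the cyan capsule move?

3.1

The cyan capsule moved from about (10.6, 1.9) to (13.7, 1.9), a distance of √(3.1² + 0.0²) ≈ 3.1.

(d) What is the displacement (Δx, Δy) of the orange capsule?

(-1.7, -3.1)

The orange capsule was at about (10.5, 5.7) and moved to about (8.8, 2.6).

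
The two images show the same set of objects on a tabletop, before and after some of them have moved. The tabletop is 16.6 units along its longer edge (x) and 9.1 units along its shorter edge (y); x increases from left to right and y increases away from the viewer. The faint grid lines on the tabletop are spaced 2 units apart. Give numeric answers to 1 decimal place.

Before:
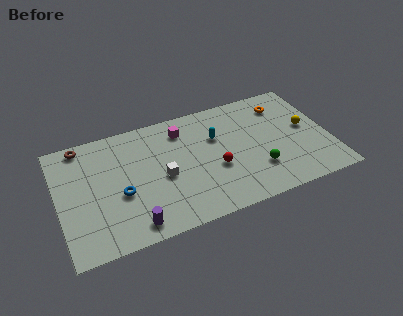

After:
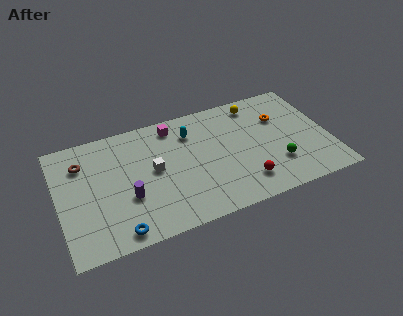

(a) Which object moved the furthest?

the yellow sphere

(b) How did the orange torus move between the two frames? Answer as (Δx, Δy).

(-0.3, -1.0)

From the two frames, the orange torus sits at roughly (14.1, 7.2) before and (13.8, 6.2) after.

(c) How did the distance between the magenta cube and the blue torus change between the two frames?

+2.4

The distance was about 5.5 in the first image and 7.9 in the second, so they moved 2.4 units further apart.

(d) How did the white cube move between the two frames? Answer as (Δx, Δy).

(-0.5, 0.7)

The white cube started near (6.3, 4.1) and ended near (5.8, 4.8).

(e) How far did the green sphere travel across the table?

1.2

From (12.0, 2.6) to (13.2, 2.6), the green sphere covered √(1.2² + 0.0²) ≈ 1.2 units.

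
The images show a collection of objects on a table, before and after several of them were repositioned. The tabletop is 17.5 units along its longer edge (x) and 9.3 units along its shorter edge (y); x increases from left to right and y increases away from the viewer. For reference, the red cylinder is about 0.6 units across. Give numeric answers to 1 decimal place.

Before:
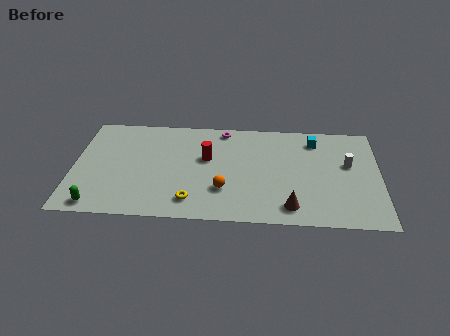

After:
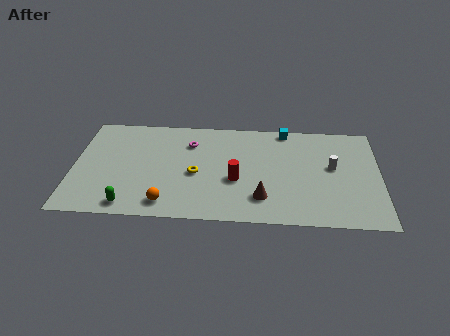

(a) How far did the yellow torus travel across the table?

2.4

From (6.8, 1.7) to (7.0, 4.1), the yellow torus covered √(0.2² + 2.4²) ≈ 2.4 units.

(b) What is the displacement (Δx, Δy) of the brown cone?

(-1.6, 0.7)

The brown cone started near (12.4, 1.5) and ended near (10.8, 2.2).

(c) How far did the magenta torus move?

2.4

The magenta torus was near (8.5, 8.3) before and (6.6, 6.9) after, so it travelled √(1.9² + 1.4²) ≈ 2.4 units.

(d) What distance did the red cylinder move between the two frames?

2.5

The red cylinder moved from about (7.6, 5.6) to (9.3, 3.7), a distance of √(1.7² + 1.9²) ≈ 2.5.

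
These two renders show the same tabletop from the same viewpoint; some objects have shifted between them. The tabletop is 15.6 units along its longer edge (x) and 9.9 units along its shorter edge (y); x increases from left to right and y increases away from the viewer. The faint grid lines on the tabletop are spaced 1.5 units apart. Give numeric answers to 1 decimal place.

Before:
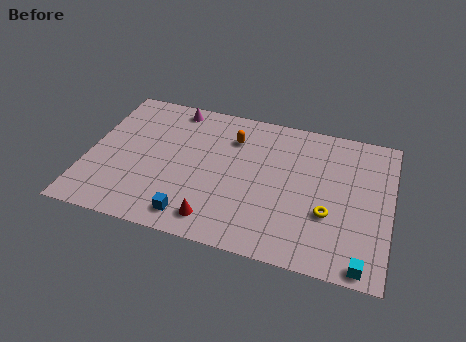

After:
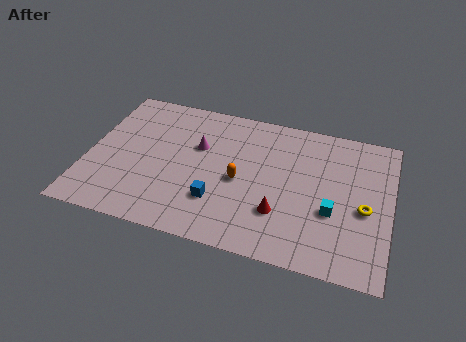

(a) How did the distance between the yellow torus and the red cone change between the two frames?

-1.5

The distance was about 5.9 in the first image and 4.4 in the second, so they moved 1.5 units closer together.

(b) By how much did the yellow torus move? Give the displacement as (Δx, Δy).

(1.8, 0.8)

From the two frames, the yellow torus sits at roughly (12.5, 3.5) before and (14.3, 4.3) after.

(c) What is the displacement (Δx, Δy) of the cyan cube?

(-1.7, 2.9)

The cyan cube started near (14.4, 0.8) and ended near (12.7, 3.7).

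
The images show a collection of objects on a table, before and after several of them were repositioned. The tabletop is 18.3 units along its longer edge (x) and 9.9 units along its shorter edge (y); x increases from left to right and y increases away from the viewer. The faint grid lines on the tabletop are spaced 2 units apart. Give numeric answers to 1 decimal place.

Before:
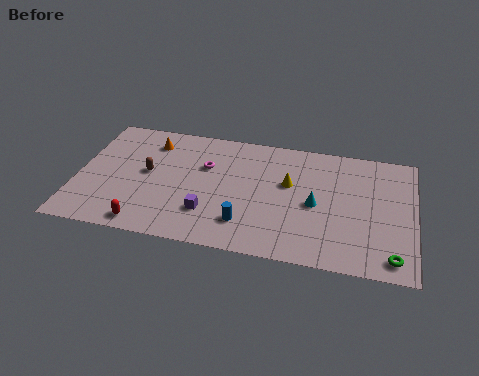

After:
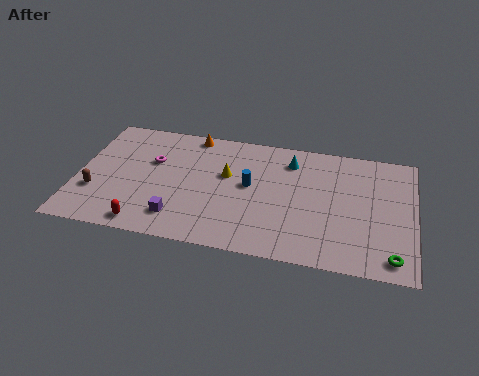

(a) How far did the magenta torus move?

2.9

From (6.9, 6.5) to (4.0, 6.3), the magenta torus covered √(2.9² + 0.2²) ≈ 2.9 units.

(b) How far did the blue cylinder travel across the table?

3.1

From (9.3, 2.3) to (9.4, 5.4), the blue cylinder covered √(0.1² + 3.1²) ≈ 3.1 units.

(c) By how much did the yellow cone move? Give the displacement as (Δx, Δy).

(-3.4, 0.0)

From the two frames, the yellow cone sits at roughly (11.5, 6.0) before and (8.1, 6.0) after.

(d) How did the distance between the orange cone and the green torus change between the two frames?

-1.3

The distance was about 14.9 in the first image and 13.6 in the second, so they moved 1.3 units closer together.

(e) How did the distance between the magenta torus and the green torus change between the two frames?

+2.6

The distance was about 11.5 in the first image and 14.1 in the second, so they moved 2.6 units further apart.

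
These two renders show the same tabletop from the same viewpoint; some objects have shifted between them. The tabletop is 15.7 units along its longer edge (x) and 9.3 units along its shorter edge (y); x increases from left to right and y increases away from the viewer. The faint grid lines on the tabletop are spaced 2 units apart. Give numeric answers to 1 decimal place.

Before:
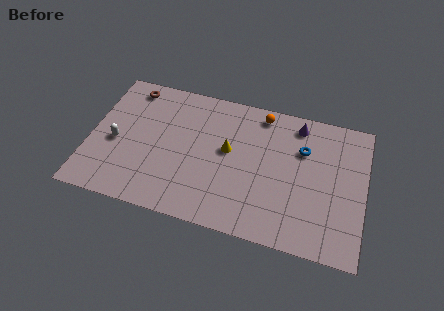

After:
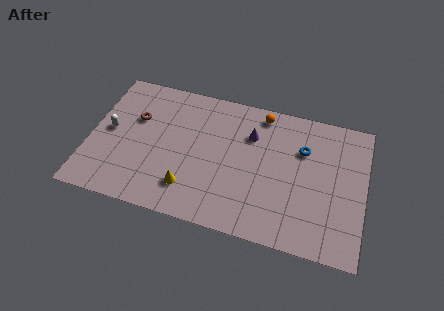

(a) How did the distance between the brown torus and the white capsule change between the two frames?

-2.2

The distance was about 4.0 in the first image and 1.8 in the second, so they moved 2.2 units closer together.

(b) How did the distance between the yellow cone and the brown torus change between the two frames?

-1.4

Before: roughly 6.6 units apart; after: 5.2. That's 1.4 units closer together.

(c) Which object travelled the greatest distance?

the yellow cone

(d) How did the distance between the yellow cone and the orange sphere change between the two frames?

+3.7

They were about 3.4 units apart before and 7.1 after — 3.7 units further apart.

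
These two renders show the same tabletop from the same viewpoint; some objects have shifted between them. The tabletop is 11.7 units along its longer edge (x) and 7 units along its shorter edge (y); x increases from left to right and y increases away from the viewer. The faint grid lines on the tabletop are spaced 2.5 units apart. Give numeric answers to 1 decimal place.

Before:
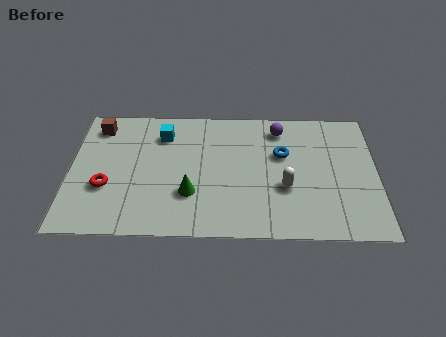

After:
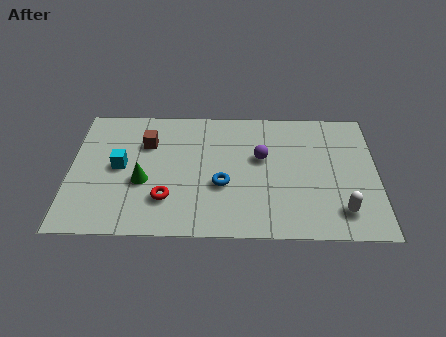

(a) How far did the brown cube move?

2.1

The brown cube was near (1.0, 5.8) before and (2.9, 4.9) after, so it travelled √(1.9² + 0.9²) ≈ 2.1 units.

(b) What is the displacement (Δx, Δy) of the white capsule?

(2.1, -1.2)

From the two frames, the white capsule sits at roughly (8.2, 2.6) before and (10.3, 1.4) after.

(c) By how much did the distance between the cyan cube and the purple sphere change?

+0.9

The distance was about 4.5 in the first image and 5.4 in the second, so they moved 0.9 units further apart.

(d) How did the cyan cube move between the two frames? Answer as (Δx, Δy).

(-1.6, -1.8)

From the two frames, the cyan cube sits at roughly (3.5, 5.4) before and (1.9, 3.6) after.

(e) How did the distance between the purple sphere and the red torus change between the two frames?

-3.1

Before: roughly 7.4 units apart; after: 4.3. That's 3.1 units closer together.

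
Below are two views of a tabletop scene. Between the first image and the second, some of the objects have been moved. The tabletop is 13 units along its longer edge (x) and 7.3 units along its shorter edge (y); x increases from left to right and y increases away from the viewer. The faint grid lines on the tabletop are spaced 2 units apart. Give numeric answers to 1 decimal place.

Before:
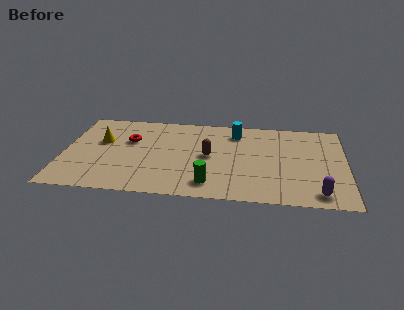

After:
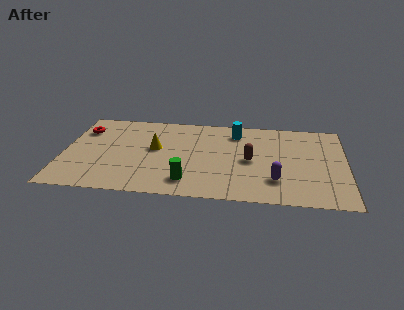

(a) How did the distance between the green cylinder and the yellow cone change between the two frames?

-2.9

They were about 6.0 units apart before and 3.1 after — 2.9 units closer together.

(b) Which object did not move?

the cyan cylinder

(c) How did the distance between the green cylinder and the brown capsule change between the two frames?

+1.1

They were about 2.4 units apart before and 3.5 after — 1.1 units further apart.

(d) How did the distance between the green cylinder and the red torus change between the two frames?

+1.3

They were about 5.1 units apart before and 6.4 after — 1.3 units further apart.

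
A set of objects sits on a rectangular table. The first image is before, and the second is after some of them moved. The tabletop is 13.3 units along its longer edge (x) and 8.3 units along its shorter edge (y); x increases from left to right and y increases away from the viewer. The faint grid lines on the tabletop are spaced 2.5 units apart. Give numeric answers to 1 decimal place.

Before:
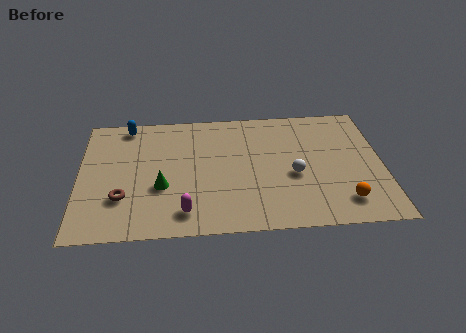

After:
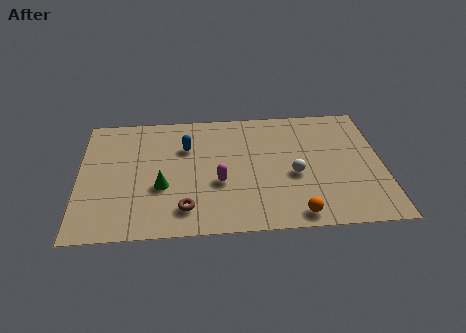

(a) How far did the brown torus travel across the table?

2.8

From (1.9, 2.5) to (4.6, 1.6), the brown torus covered √(2.7² + 0.9²) ≈ 2.8 units.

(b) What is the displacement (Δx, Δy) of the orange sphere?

(-2.1, -0.7)

From the two frames, the orange sphere sits at roughly (11.5, 1.6) before and (9.4, 0.9) after.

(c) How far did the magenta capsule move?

2.3

The magenta capsule was near (4.6, 1.4) before and (6.1, 3.2) after, so it travelled √(1.5² + 1.8²) ≈ 2.3 units.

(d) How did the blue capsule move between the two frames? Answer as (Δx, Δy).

(2.6, -1.7)

From the two frames, the blue capsule sits at roughly (2.1, 7.4) before and (4.7, 5.7) after.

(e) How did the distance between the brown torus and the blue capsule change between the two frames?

-0.8

They were about 4.9 units apart before and 4.1 after — 0.8 units closer together.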